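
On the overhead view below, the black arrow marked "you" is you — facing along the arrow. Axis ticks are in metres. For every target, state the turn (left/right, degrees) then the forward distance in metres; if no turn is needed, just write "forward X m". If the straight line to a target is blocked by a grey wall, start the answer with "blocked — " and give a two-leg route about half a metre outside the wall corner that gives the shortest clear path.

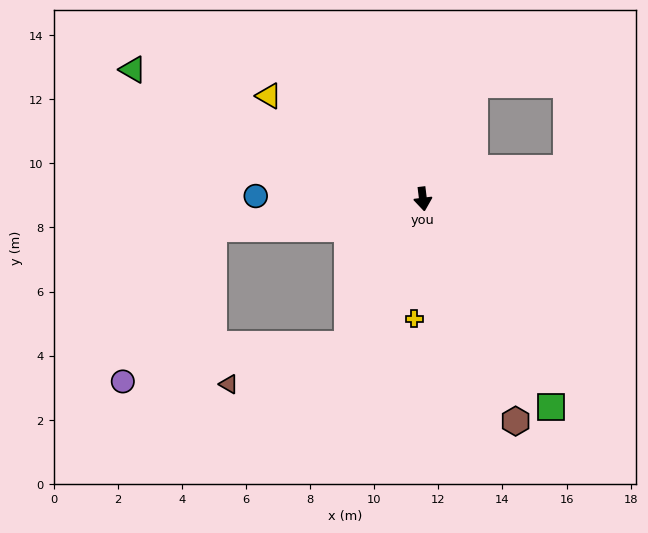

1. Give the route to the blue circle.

turn right 98°, forward 5.2 m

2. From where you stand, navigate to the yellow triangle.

turn right 131°, forward 5.8 m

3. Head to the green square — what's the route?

turn left 25°, forward 7.6 m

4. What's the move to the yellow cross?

turn right 11°, forward 3.7 m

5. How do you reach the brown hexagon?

turn left 16°, forward 7.5 m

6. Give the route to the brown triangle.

blocked — turn right 34°, forward 5.1 m, then turn right 44°, forward 3.9 m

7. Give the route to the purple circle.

blocked — turn right 89°, forward 6.6 m, then turn left 51°, forward 5.6 m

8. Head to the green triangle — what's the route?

turn right 121°, forward 9.9 m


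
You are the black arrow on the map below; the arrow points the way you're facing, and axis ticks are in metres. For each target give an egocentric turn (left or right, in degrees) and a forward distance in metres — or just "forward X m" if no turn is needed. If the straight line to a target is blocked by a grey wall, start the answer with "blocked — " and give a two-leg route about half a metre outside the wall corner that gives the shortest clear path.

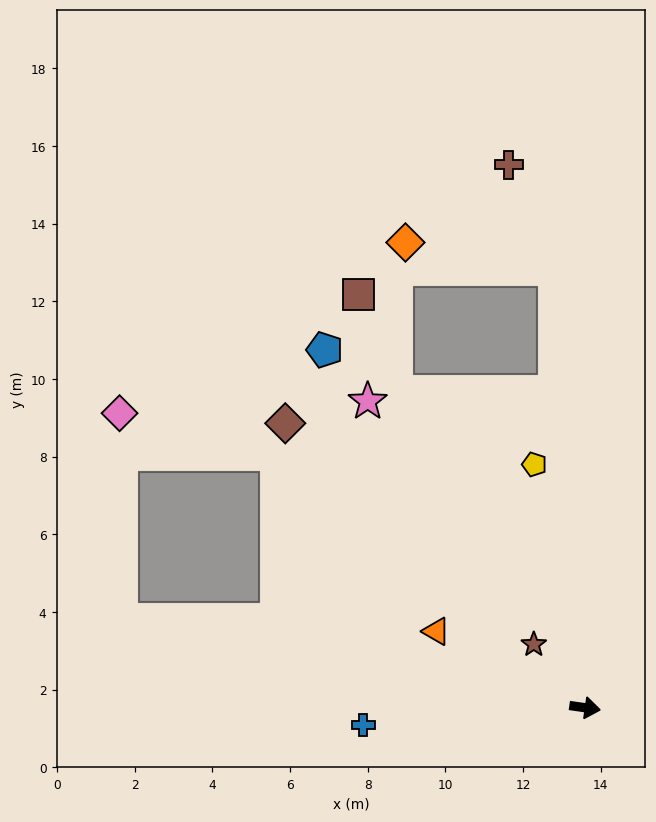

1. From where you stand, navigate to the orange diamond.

blocked — turn left 102°, forward 11.3 m, then turn left 76°, forward 3.9 m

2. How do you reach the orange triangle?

turn left 161°, forward 4.3 m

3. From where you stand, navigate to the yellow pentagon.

turn left 110°, forward 6.4 m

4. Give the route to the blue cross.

turn right 167°, forward 5.7 m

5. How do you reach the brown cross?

blocked — turn left 102°, forward 11.3 m, then turn left 20°, forward 2.9 m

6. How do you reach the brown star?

turn left 137°, forward 2.1 m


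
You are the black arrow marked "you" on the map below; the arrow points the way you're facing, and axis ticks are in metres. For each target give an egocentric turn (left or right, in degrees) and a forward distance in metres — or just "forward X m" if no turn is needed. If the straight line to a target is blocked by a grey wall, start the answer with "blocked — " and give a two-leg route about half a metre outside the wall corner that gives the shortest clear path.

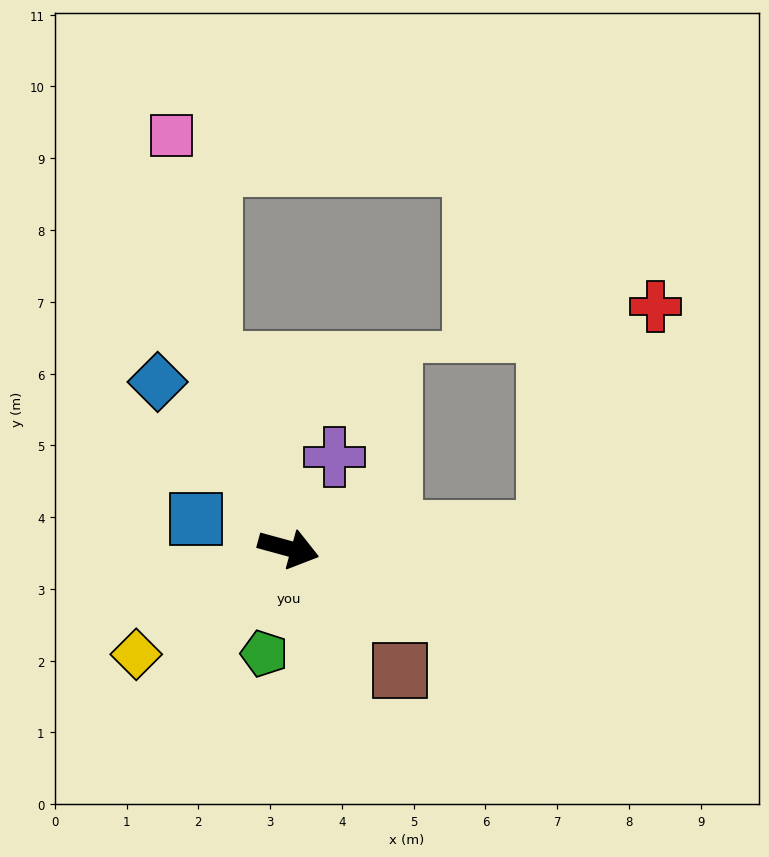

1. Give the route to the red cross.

blocked — turn left 19°, forward 3.6 m, then turn left 60°, forward 3.5 m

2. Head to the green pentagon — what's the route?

turn right 88°, forward 1.5 m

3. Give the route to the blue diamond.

turn left 143°, forward 2.9 m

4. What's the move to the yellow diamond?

turn right 130°, forward 2.6 m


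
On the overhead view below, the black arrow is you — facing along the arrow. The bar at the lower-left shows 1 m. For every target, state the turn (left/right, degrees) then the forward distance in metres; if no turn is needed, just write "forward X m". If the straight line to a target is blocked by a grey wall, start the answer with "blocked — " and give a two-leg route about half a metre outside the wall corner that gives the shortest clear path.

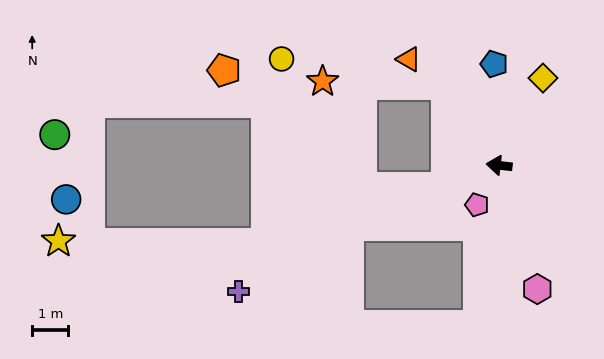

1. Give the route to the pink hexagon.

turn left 114°, forward 3.6 m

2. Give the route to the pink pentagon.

turn left 67°, forward 1.3 m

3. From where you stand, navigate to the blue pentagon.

turn right 81°, forward 2.8 m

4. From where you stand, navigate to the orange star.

blocked — turn right 50°, forward 2.7 m, then turn left 55°, forward 3.4 m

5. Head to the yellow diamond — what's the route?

turn right 110°, forward 2.7 m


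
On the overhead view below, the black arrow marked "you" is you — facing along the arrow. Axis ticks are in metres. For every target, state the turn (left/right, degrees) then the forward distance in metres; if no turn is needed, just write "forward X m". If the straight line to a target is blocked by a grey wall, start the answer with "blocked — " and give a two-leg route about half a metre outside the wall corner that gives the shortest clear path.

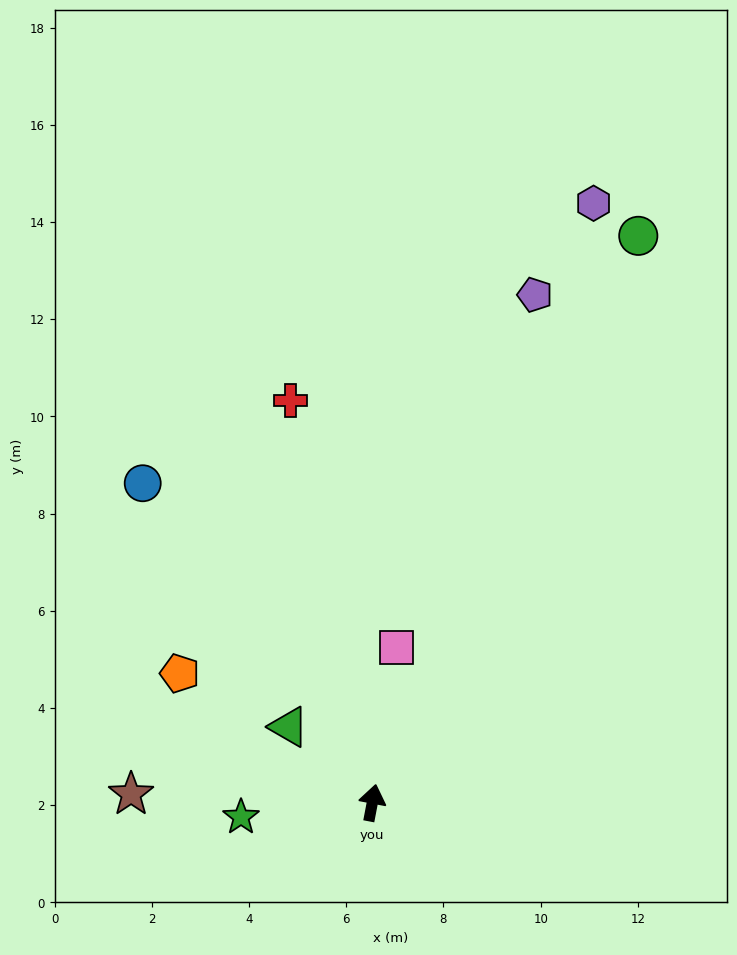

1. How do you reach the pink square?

forward 3.2 m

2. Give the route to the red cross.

turn left 22°, forward 8.5 m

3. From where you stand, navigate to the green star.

turn left 107°, forward 2.7 m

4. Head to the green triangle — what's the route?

turn left 59°, forward 2.3 m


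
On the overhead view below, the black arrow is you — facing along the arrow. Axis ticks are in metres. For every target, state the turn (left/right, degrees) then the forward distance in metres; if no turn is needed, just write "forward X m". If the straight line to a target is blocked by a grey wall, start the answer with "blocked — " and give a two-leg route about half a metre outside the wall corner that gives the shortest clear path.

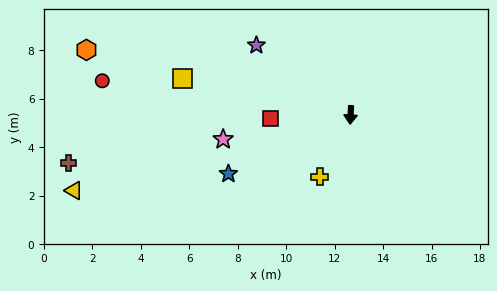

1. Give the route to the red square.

turn right 85°, forward 3.3 m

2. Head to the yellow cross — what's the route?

turn right 23°, forward 2.8 m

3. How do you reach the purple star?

turn right 123°, forward 4.8 m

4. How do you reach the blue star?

turn right 61°, forward 5.6 m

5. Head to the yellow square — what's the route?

turn right 99°, forward 7.1 m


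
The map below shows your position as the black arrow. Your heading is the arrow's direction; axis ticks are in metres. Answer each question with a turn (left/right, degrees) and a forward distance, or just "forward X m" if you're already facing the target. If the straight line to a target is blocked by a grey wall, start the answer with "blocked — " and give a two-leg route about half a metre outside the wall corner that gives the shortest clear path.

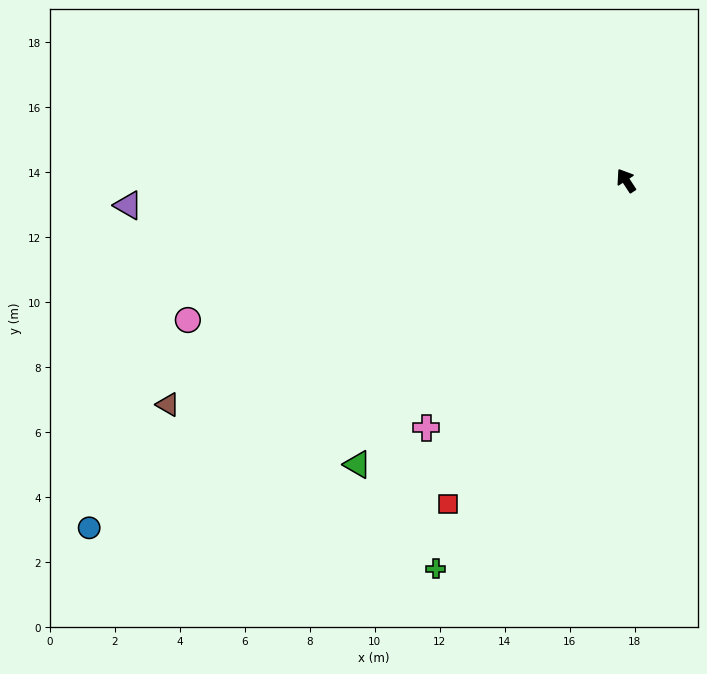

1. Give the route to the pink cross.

turn left 108°, forward 9.8 m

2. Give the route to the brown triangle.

turn left 83°, forward 15.7 m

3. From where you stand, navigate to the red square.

turn left 118°, forward 11.4 m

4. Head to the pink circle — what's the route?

turn left 74°, forward 14.2 m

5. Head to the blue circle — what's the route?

turn left 90°, forward 19.7 m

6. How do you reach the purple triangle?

turn left 60°, forward 15.3 m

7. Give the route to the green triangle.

turn left 103°, forward 12.0 m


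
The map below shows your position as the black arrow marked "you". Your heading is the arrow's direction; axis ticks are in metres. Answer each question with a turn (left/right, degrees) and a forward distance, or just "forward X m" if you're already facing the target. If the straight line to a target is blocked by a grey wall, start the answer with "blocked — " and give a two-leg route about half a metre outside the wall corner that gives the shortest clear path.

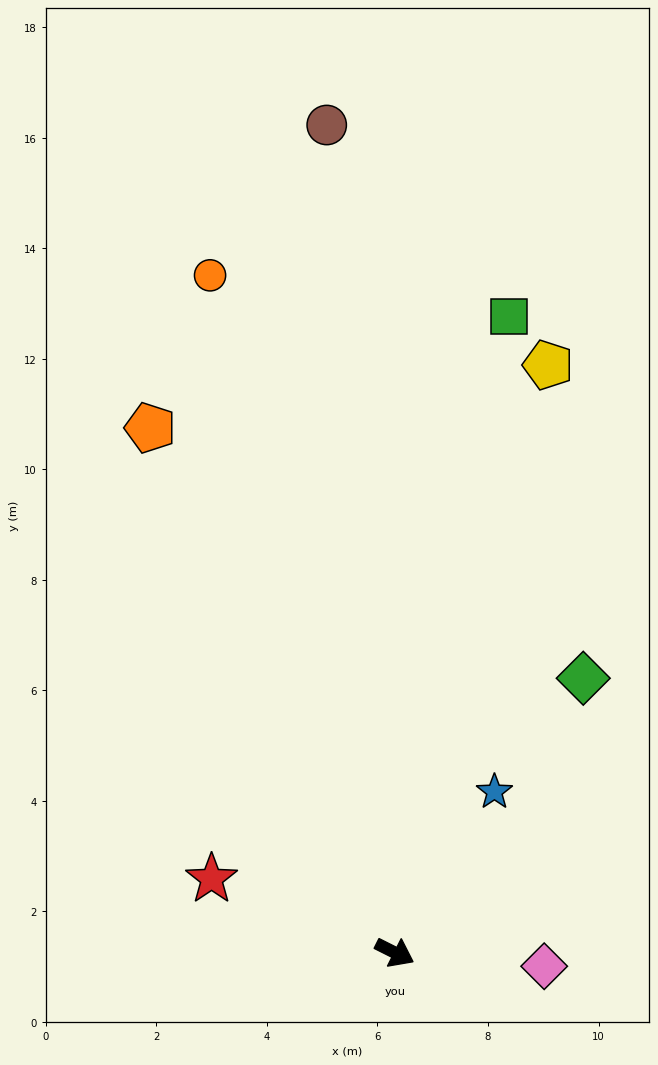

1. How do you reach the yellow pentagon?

turn left 102°, forward 11.0 m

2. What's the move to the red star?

turn right 175°, forward 3.6 m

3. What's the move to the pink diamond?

turn left 21°, forward 2.7 m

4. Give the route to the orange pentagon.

turn left 142°, forward 10.5 m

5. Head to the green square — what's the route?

turn left 106°, forward 11.7 m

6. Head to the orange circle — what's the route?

turn left 132°, forward 12.7 m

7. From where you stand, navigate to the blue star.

turn left 85°, forward 3.4 m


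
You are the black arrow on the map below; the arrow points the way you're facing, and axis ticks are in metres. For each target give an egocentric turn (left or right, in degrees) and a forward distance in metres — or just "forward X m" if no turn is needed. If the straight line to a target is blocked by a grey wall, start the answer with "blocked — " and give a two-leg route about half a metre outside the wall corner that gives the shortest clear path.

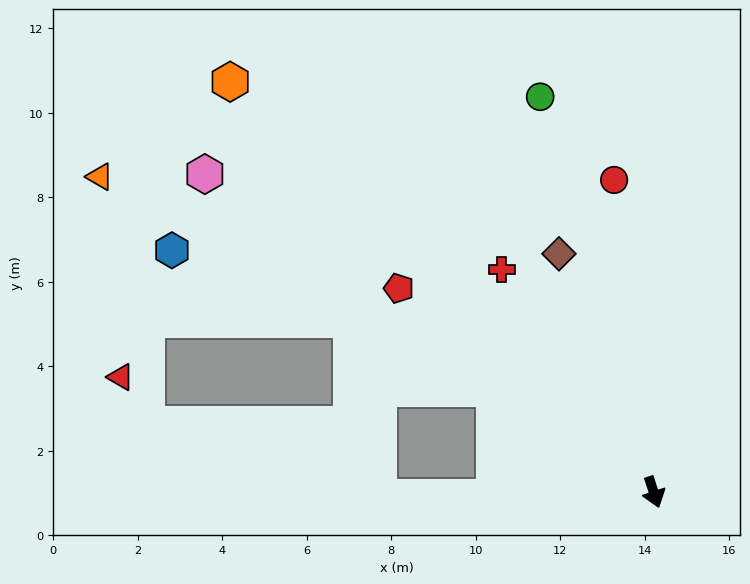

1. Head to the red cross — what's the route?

turn right 164°, forward 6.4 m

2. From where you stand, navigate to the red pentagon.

turn right 147°, forward 7.7 m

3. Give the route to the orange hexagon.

turn right 152°, forward 14.0 m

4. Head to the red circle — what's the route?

turn left 169°, forward 7.4 m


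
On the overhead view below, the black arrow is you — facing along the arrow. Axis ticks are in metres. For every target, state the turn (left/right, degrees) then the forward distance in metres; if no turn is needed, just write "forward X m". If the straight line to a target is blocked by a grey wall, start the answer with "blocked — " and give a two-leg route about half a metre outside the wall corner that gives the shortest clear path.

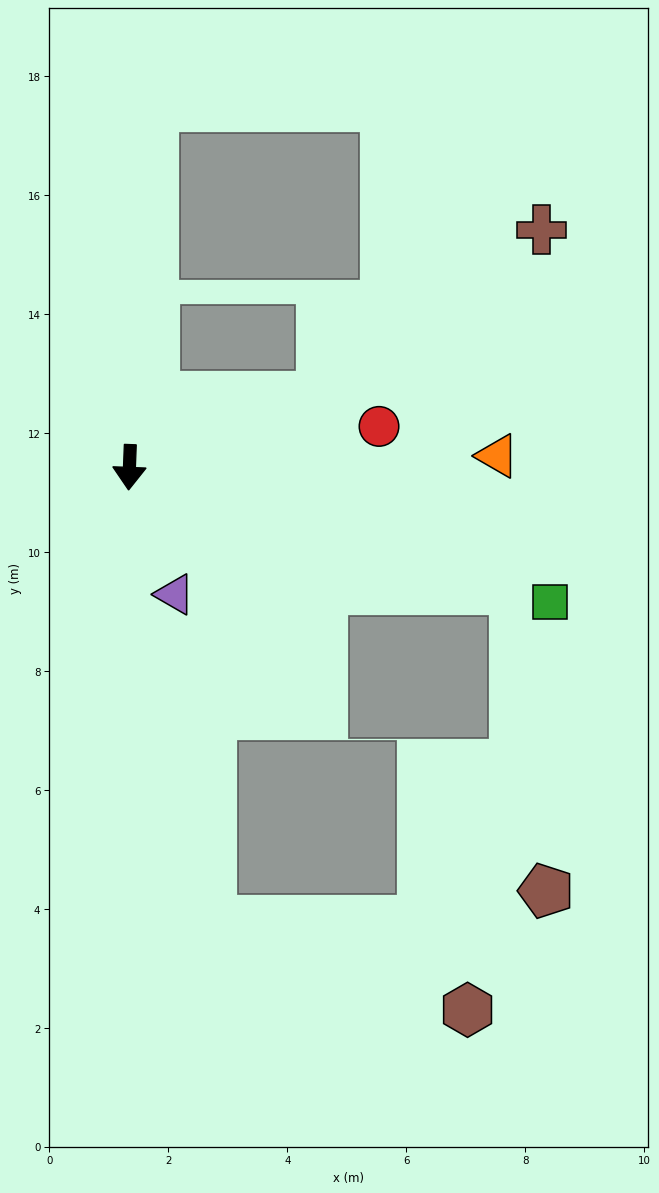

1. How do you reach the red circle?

turn left 101°, forward 4.3 m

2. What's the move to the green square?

turn left 74°, forward 7.4 m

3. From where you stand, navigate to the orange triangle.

turn left 94°, forward 6.2 m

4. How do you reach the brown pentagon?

blocked — turn left 75°, forward 6.8 m, then turn right 67°, forward 5.1 m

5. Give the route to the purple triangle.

turn left 22°, forward 2.3 m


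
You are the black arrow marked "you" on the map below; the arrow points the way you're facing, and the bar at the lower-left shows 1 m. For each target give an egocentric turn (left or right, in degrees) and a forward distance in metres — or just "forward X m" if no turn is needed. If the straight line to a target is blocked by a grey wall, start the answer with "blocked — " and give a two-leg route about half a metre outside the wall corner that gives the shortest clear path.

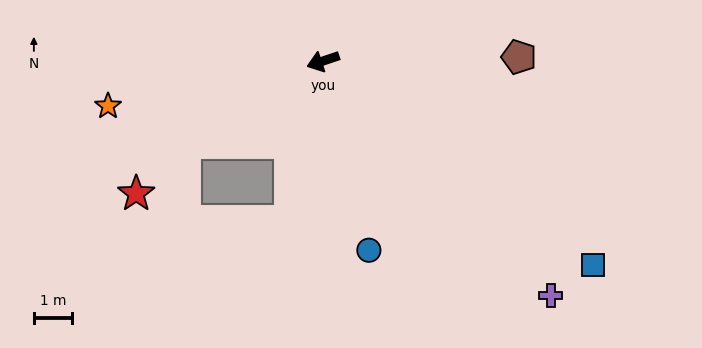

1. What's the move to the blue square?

turn left 124°, forward 8.8 m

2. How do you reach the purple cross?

turn left 116°, forward 8.5 m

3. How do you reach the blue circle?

turn left 85°, forward 5.1 m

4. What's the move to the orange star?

turn right 7°, forward 5.7 m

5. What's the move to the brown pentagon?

turn left 163°, forward 5.1 m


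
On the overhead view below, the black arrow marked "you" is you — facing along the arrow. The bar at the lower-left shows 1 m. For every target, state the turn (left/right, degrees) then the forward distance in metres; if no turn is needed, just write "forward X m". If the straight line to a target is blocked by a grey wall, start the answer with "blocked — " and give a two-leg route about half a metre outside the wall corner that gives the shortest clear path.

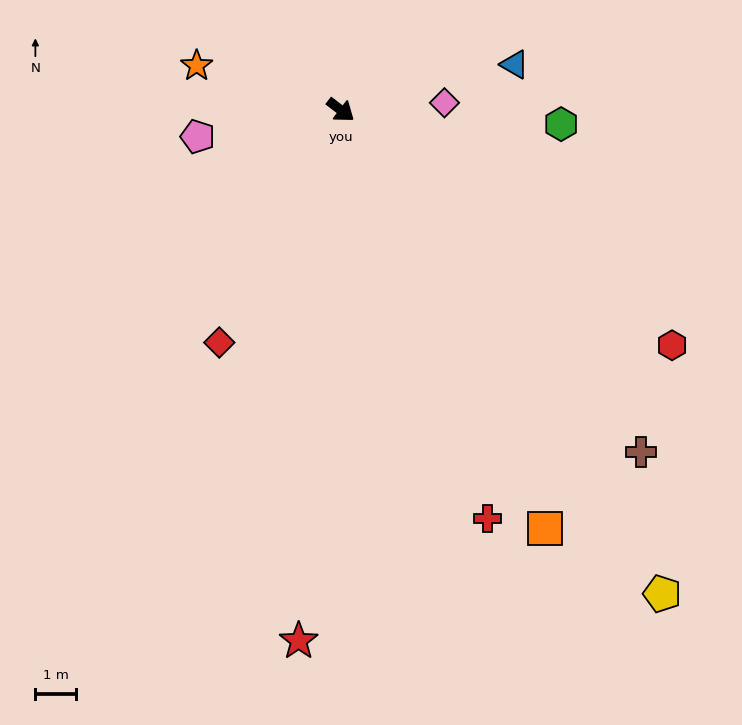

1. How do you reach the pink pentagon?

turn right 132°, forward 3.5 m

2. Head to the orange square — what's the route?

turn right 26°, forward 11.3 m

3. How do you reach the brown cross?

turn right 11°, forward 11.1 m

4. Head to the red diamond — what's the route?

turn right 80°, forward 6.4 m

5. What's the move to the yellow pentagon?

turn right 19°, forward 14.1 m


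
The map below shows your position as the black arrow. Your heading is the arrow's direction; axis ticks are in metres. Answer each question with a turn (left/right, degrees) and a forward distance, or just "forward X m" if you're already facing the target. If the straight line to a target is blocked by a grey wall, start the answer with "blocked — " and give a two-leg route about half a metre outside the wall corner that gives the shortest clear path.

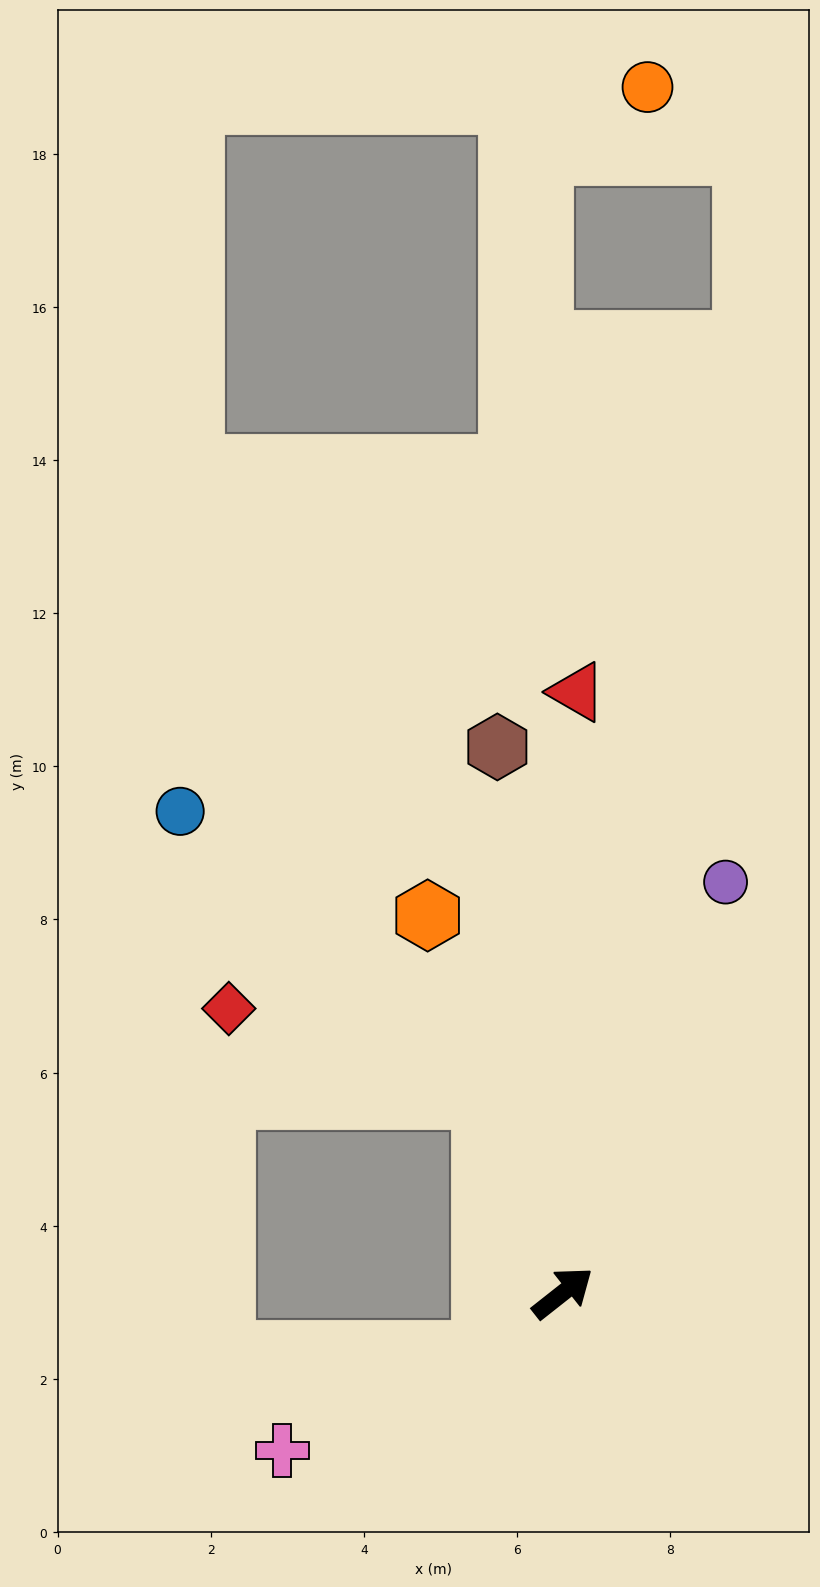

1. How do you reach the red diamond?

blocked — turn left 73°, forward 2.8 m, then turn left 50°, forward 3.5 m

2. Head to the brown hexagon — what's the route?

turn left 59°, forward 7.2 m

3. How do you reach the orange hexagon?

turn left 71°, forward 5.2 m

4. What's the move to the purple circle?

turn left 30°, forward 5.8 m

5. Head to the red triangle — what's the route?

turn left 50°, forward 7.8 m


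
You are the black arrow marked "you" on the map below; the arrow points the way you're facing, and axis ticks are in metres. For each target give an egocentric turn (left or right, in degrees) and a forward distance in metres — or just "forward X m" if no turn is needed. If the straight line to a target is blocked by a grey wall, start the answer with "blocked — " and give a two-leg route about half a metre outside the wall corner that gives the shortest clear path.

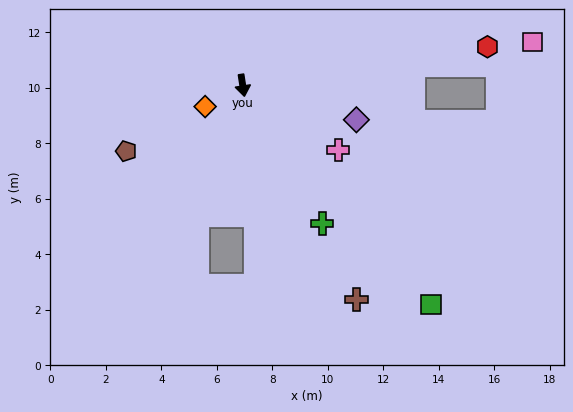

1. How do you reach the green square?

turn left 32°, forward 10.4 m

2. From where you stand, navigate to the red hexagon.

turn left 90°, forward 8.9 m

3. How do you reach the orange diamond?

turn right 69°, forward 1.6 m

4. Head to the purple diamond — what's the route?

turn left 64°, forward 4.3 m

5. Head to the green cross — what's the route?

turn left 21°, forward 5.7 m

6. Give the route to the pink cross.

turn left 47°, forward 4.2 m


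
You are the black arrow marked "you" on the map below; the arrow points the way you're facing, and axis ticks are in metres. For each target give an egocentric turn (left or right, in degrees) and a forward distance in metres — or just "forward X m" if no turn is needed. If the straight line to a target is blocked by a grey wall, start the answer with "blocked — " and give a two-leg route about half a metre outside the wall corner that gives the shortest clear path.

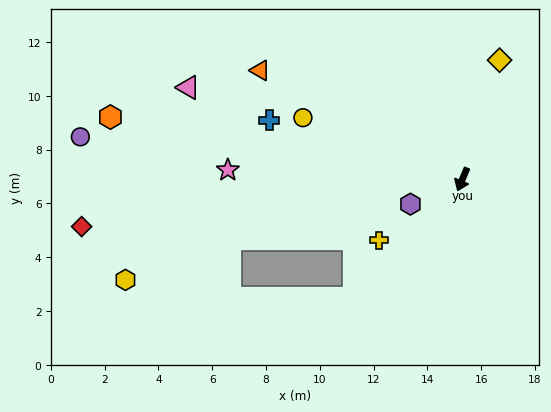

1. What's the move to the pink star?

turn right 70°, forward 8.7 m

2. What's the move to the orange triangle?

turn right 96°, forward 8.5 m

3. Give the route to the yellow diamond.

turn right 175°, forward 4.6 m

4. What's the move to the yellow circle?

turn right 88°, forward 6.4 m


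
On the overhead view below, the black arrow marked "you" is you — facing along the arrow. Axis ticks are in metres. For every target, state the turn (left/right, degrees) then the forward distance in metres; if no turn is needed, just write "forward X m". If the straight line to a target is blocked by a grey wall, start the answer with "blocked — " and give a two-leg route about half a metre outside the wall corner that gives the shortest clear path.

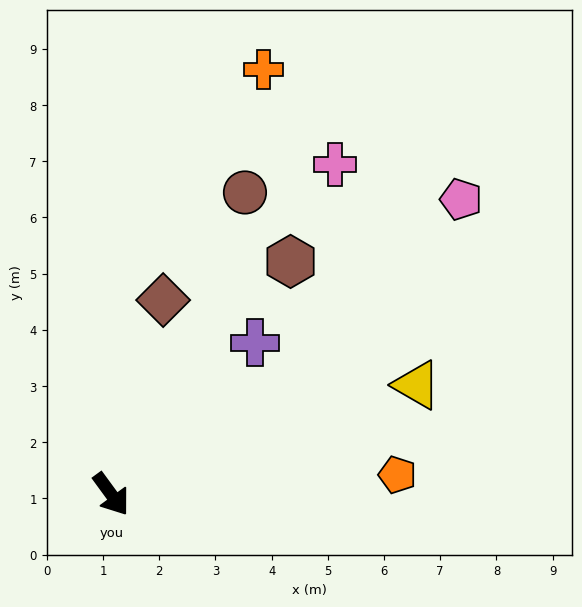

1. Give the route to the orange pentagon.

turn left 58°, forward 5.1 m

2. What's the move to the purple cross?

turn left 100°, forward 3.7 m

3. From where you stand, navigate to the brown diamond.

turn left 129°, forward 3.6 m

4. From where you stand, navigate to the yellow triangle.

turn left 74°, forward 5.8 m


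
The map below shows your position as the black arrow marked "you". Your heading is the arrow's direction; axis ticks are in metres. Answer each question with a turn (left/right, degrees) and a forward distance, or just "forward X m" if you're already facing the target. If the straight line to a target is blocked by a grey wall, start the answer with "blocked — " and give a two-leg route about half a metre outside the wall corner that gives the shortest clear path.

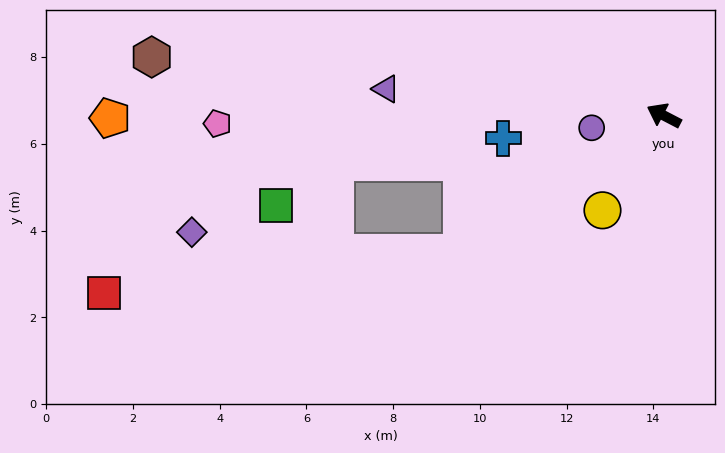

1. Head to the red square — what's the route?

blocked — turn left 62°, forward 5.6 m, then turn right 28°, forward 8.3 m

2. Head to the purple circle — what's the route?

turn left 37°, forward 1.7 m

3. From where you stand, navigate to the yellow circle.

turn left 85°, forward 2.6 m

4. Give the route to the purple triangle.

turn left 22°, forward 6.4 m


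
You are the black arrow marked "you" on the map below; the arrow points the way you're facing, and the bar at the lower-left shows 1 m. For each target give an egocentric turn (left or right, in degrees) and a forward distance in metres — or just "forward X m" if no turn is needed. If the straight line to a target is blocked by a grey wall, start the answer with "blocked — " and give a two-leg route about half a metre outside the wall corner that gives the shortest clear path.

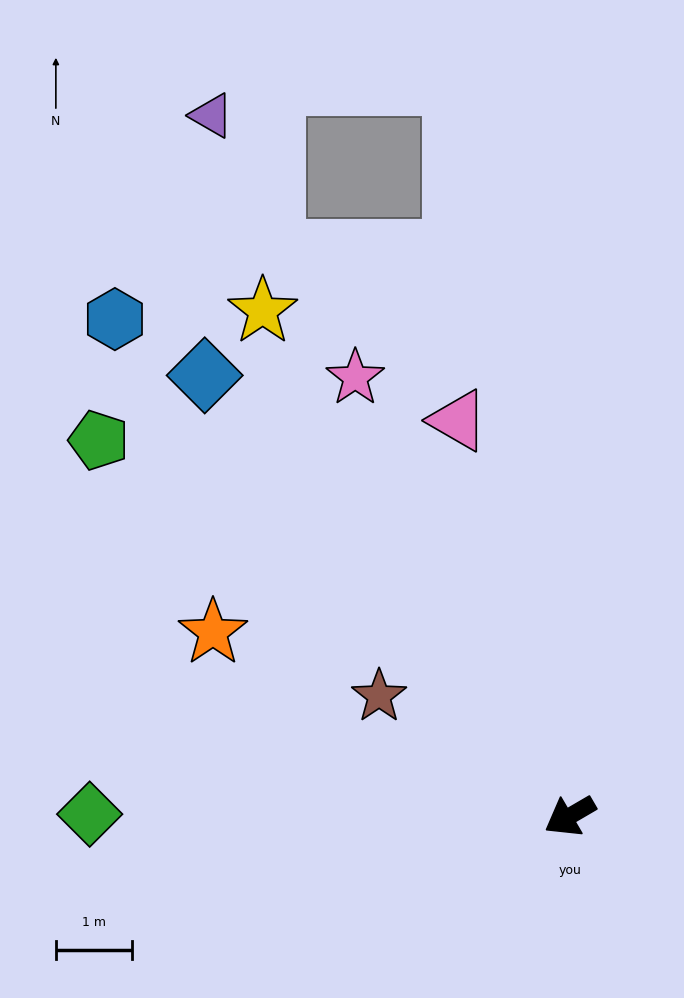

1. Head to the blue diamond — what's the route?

turn right 81°, forward 7.5 m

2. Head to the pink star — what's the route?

turn right 94°, forward 6.4 m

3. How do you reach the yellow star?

turn right 89°, forward 7.7 m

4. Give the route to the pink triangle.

turn right 104°, forward 5.4 m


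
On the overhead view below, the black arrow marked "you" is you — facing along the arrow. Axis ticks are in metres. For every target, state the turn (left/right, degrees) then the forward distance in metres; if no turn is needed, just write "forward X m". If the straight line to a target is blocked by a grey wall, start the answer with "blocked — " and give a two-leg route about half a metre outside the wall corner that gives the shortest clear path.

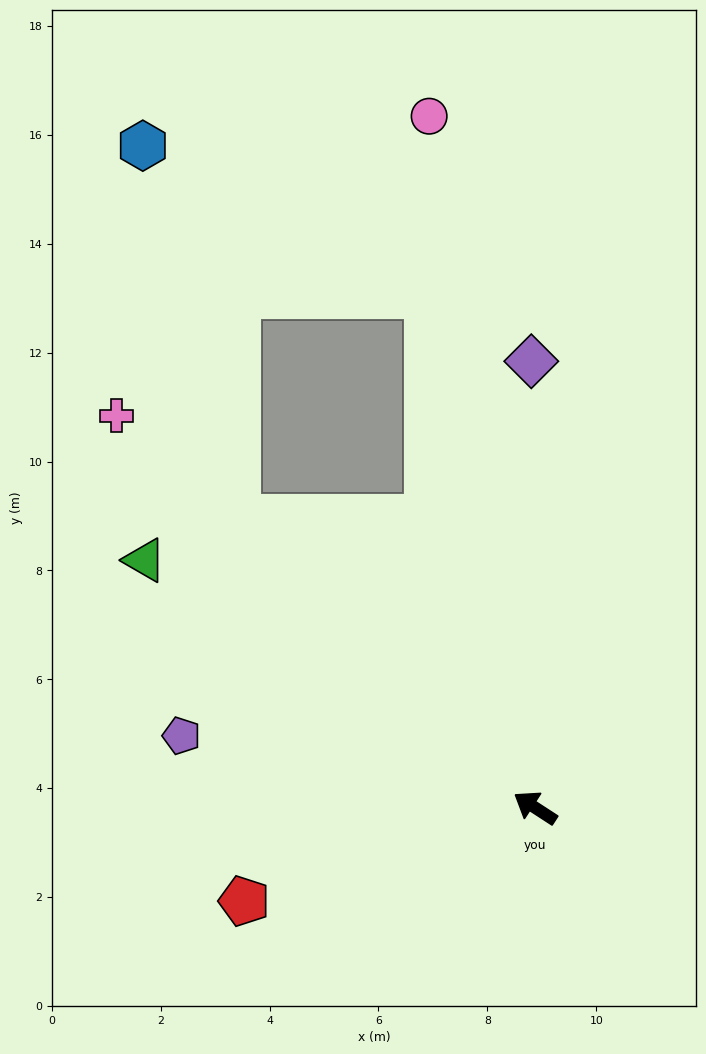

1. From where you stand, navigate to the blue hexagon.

blocked — turn right 11°, forward 7.6 m, then turn right 32°, forward 7.0 m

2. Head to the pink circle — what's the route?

turn right 48°, forward 12.8 m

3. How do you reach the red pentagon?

turn left 51°, forward 5.6 m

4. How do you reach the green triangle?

forward 8.5 m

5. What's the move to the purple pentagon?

turn left 22°, forward 6.6 m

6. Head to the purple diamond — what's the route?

turn right 56°, forward 8.2 m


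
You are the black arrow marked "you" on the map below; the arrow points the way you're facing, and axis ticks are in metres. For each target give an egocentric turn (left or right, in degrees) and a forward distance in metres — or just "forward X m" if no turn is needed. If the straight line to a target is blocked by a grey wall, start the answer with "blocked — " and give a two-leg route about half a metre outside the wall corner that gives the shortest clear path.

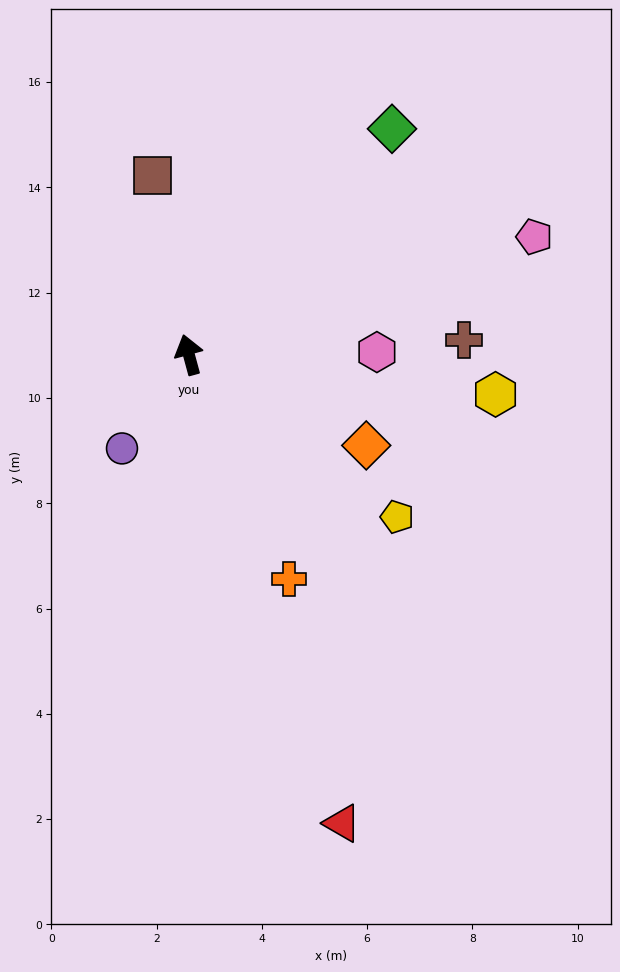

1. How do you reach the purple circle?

turn left 129°, forward 2.2 m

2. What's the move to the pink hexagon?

turn right 104°, forward 3.6 m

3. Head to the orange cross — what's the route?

turn right 171°, forward 4.7 m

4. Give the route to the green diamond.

turn right 57°, forward 5.8 m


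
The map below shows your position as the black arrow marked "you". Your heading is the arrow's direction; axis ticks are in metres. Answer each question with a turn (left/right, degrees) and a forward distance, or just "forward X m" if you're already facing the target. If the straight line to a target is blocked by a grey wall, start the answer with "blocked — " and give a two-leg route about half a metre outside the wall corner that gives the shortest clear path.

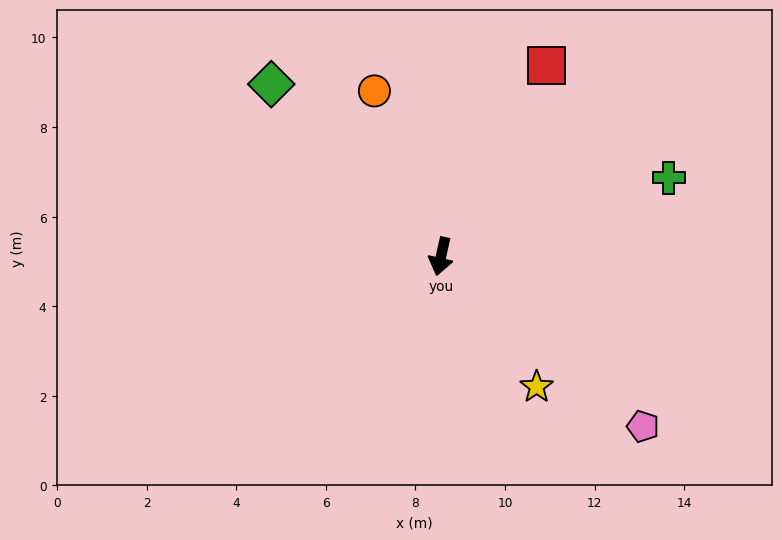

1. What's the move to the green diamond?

turn right 123°, forward 5.4 m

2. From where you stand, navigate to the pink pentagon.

turn left 63°, forward 5.9 m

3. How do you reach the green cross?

turn left 122°, forward 5.4 m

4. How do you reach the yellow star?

turn left 49°, forward 3.6 m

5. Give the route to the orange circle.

turn right 145°, forward 4.0 m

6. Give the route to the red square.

turn left 164°, forward 4.9 m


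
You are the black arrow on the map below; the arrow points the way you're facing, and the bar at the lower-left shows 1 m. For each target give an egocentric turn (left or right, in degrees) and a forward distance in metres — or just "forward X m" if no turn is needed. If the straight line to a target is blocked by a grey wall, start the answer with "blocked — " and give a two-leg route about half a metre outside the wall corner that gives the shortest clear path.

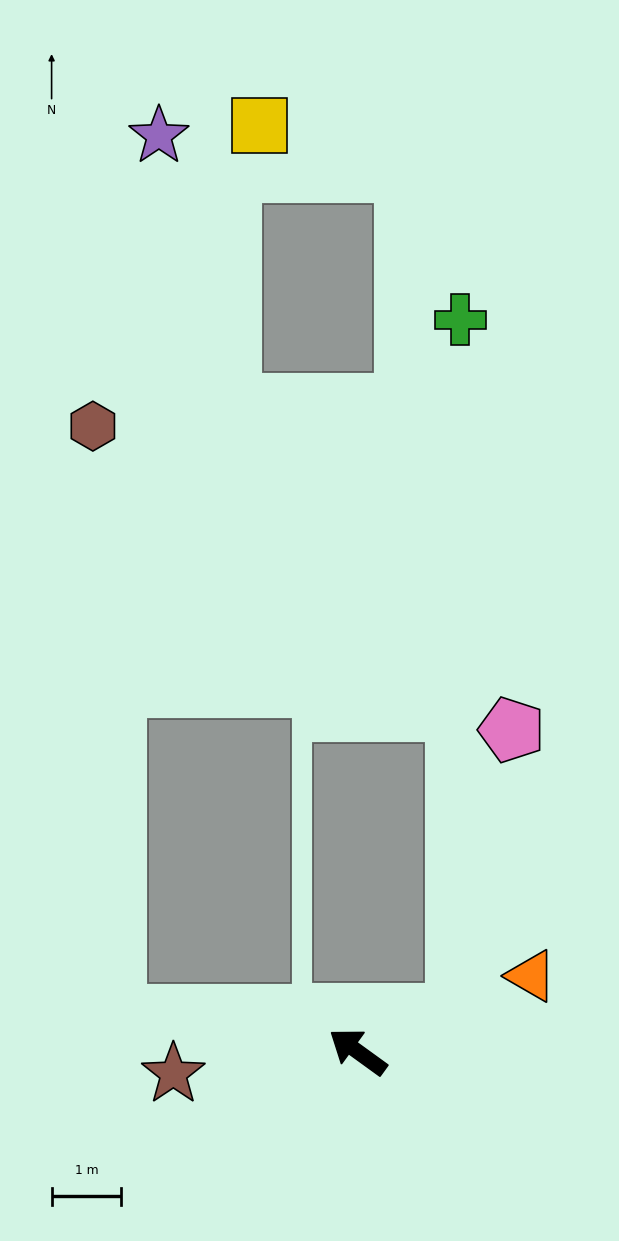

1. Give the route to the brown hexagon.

blocked — turn left 27°, forward 3.5 m, then turn right 79°, forward 8.4 m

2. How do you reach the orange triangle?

turn right 120°, forward 2.7 m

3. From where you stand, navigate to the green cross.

blocked — turn right 123°, forward 1.5 m, then turn left 68°, forward 9.9 m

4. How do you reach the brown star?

turn left 43°, forward 2.7 m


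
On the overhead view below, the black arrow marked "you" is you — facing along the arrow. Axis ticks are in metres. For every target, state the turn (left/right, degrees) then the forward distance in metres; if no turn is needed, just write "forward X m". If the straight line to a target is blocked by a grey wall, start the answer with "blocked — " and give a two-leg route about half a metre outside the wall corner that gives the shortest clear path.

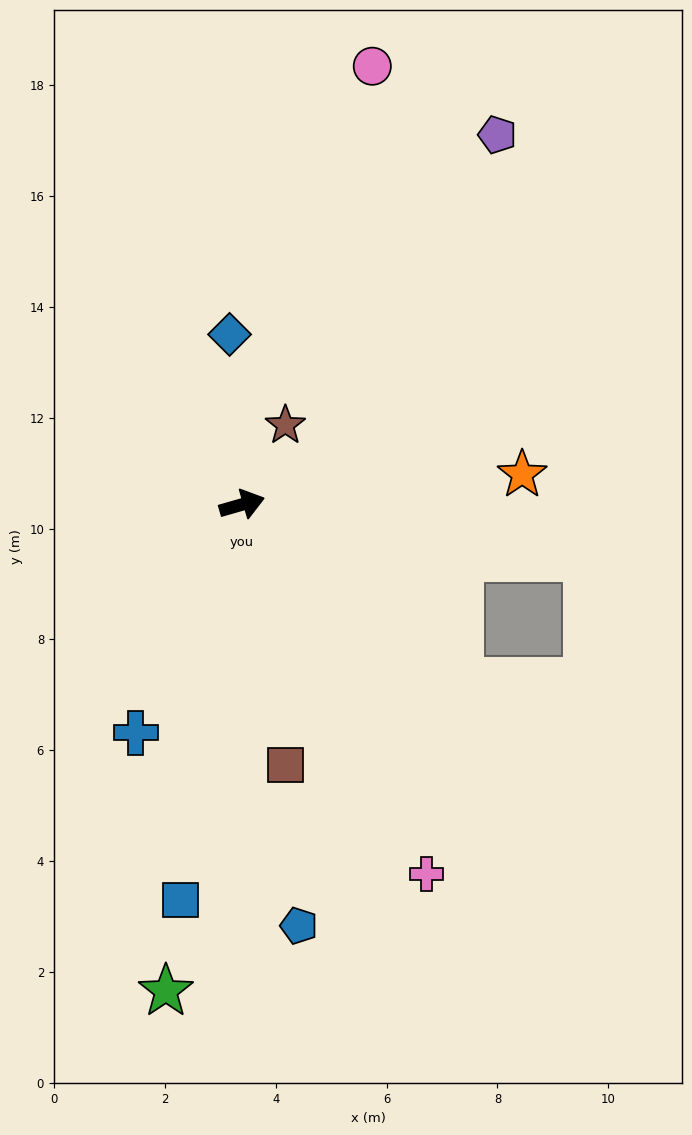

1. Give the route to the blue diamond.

turn left 78°, forward 3.1 m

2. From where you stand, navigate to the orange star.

turn right 10°, forward 5.1 m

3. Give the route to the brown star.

turn left 45°, forward 1.6 m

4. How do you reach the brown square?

turn right 96°, forward 4.8 m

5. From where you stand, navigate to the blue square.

turn right 115°, forward 7.2 m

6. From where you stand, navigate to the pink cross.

turn right 80°, forward 7.5 m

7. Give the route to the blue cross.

turn right 131°, forward 4.5 m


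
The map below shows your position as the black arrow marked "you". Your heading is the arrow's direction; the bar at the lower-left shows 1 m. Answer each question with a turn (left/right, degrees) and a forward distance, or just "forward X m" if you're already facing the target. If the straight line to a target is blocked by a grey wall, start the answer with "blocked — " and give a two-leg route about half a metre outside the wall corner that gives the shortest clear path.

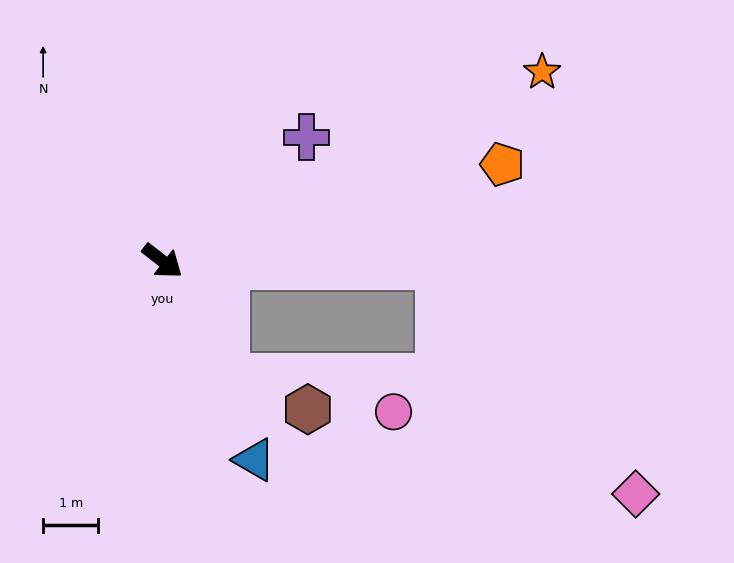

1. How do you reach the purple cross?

turn left 78°, forward 3.4 m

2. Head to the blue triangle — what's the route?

turn right 27°, forward 4.0 m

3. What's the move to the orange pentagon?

turn left 54°, forward 6.4 m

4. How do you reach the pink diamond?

blocked — turn left 37°, forward 5.0 m, then turn right 48°, forward 5.5 m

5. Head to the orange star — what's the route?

turn left 64°, forward 7.7 m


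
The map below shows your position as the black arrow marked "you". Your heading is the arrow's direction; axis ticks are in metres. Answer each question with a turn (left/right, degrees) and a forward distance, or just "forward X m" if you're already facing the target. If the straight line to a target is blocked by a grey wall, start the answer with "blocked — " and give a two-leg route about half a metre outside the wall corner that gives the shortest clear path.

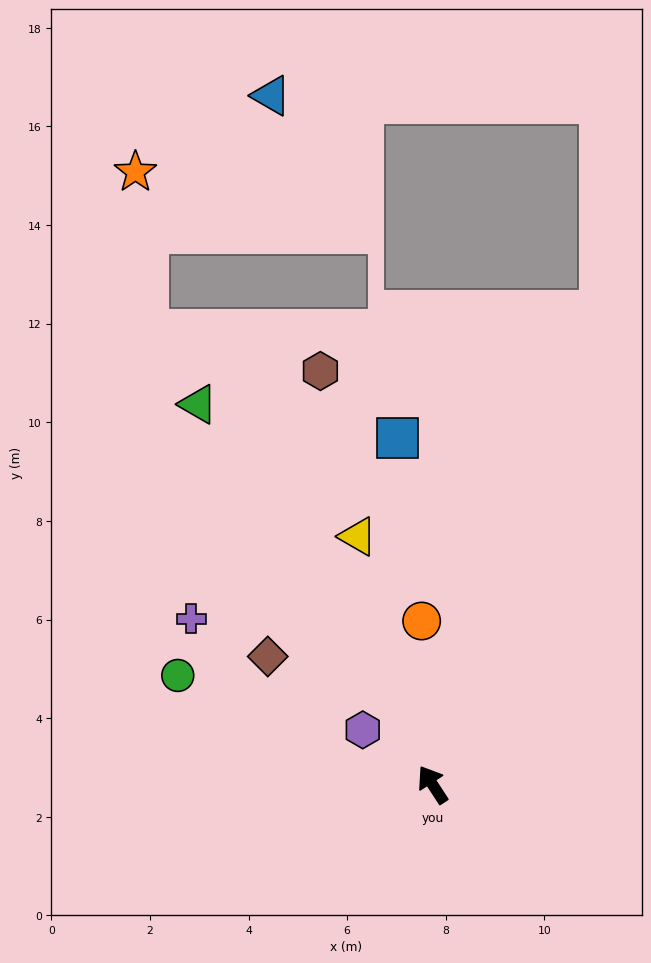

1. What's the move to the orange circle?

turn right 29°, forward 3.3 m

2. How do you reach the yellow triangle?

turn right 16°, forward 5.3 m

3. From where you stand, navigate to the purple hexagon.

turn left 19°, forward 1.8 m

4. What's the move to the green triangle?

forward 9.1 m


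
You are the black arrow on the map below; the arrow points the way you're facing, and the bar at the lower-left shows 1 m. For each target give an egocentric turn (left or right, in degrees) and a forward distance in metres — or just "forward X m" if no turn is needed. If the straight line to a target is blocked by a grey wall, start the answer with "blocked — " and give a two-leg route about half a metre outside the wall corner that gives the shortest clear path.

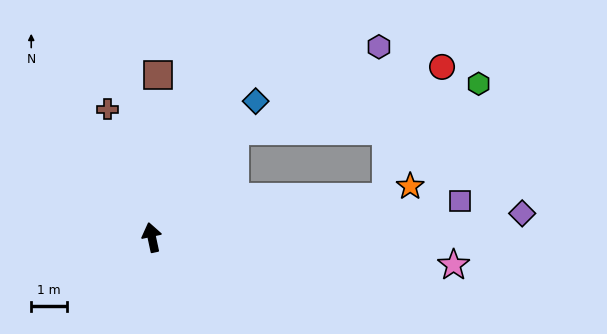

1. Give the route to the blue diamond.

turn right 49°, forward 4.8 m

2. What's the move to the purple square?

turn right 95°, forward 8.7 m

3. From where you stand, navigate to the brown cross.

turn left 7°, forward 3.8 m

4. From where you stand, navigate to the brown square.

turn right 14°, forward 4.5 m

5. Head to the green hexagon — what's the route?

blocked — turn right 49°, forward 3.8 m, then turn right 42°, forward 7.0 m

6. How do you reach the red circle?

blocked — turn right 49°, forward 3.8 m, then turn right 36°, forward 6.1 m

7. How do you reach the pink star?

turn right 107°, forward 8.5 m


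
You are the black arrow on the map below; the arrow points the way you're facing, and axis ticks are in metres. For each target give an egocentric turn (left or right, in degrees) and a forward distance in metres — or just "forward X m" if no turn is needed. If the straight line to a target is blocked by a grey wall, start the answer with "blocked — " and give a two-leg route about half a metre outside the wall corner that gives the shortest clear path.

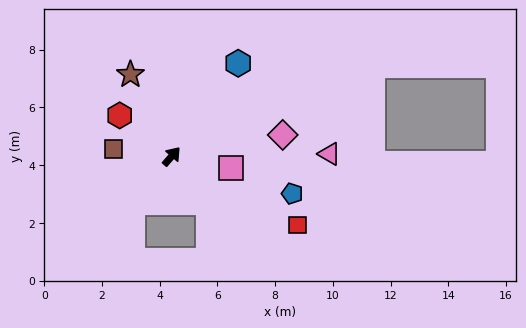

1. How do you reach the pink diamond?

turn right 38°, forward 3.9 m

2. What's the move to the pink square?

turn right 60°, forward 2.1 m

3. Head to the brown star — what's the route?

turn left 68°, forward 3.2 m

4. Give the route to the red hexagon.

turn left 93°, forward 2.3 m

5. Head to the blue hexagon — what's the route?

turn left 5°, forward 4.0 m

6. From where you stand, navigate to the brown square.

turn left 124°, forward 2.0 m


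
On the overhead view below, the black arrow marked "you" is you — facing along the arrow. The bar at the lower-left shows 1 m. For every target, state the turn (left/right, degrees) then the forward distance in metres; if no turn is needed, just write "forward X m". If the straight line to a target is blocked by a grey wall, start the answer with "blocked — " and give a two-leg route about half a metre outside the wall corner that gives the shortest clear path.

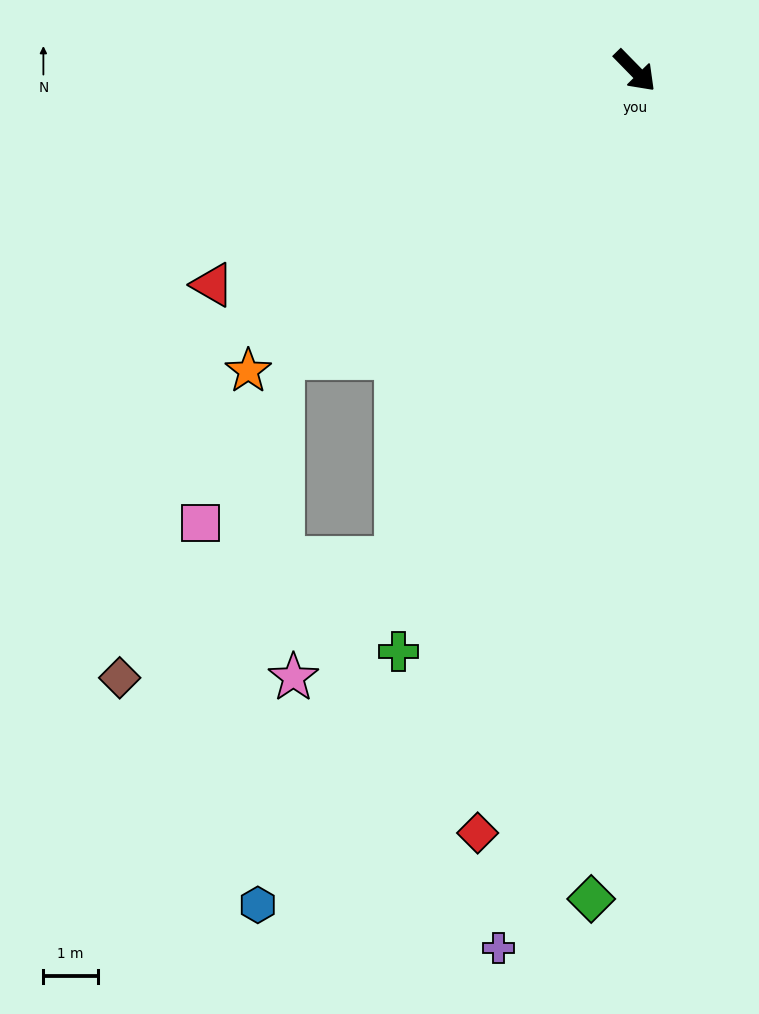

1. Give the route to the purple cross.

turn right 53°, forward 16.4 m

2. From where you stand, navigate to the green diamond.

turn right 47°, forward 15.3 m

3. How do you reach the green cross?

turn right 67°, forward 11.6 m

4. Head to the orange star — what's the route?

turn right 97°, forward 9.0 m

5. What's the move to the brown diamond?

blocked — turn right 70°, forward 10.0 m, then turn right 41°, forward 5.6 m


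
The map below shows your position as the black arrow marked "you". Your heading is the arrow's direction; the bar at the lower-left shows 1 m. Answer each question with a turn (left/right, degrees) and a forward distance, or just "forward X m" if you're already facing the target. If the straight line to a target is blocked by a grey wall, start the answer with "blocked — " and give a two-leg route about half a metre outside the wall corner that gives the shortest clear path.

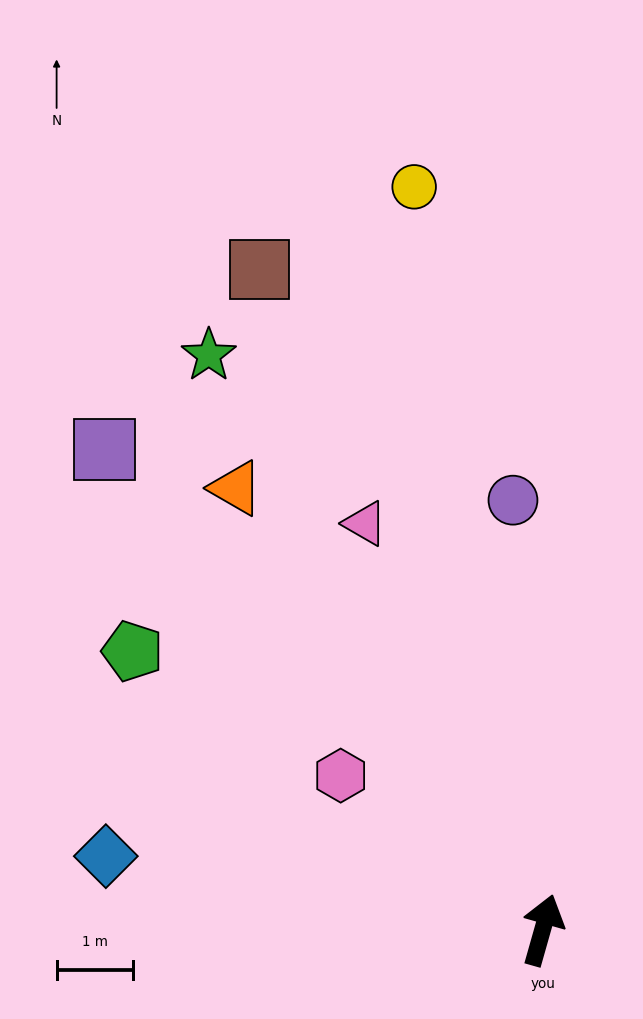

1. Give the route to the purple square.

turn left 58°, forward 8.5 m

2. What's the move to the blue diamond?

turn left 96°, forward 5.8 m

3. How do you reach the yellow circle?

turn left 26°, forward 9.9 m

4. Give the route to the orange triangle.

turn left 51°, forward 7.0 m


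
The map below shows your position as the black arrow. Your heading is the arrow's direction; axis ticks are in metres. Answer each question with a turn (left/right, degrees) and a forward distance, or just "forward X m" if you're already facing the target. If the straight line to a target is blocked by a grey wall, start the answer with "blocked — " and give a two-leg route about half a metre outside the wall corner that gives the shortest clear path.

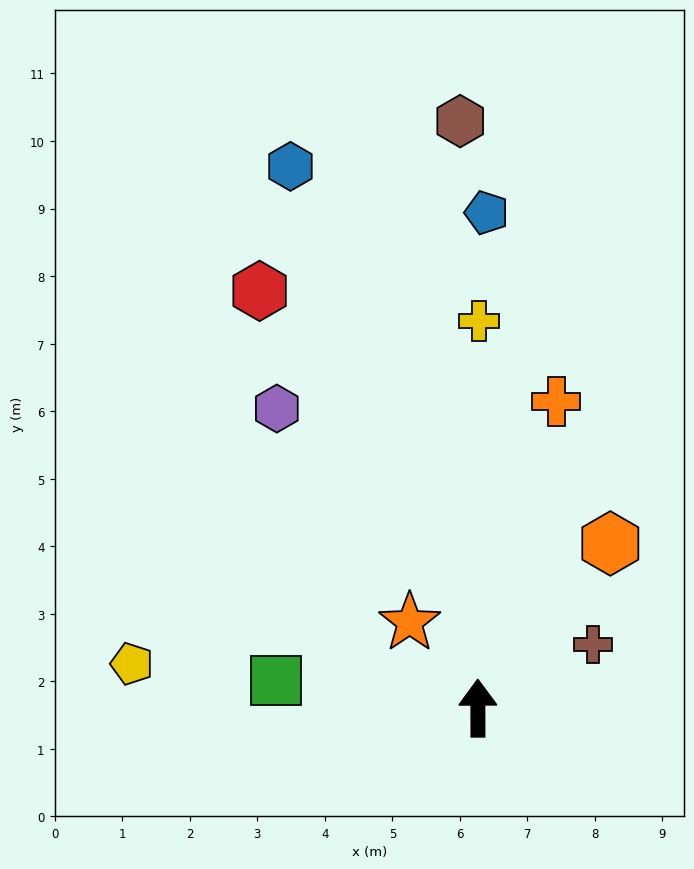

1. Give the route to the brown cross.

turn right 61°, forward 1.9 m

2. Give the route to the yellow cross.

forward 5.7 m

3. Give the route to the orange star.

turn left 38°, forward 1.6 m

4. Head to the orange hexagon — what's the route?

turn right 39°, forward 3.1 m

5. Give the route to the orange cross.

turn right 15°, forward 4.7 m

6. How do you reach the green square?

turn left 82°, forward 3.0 m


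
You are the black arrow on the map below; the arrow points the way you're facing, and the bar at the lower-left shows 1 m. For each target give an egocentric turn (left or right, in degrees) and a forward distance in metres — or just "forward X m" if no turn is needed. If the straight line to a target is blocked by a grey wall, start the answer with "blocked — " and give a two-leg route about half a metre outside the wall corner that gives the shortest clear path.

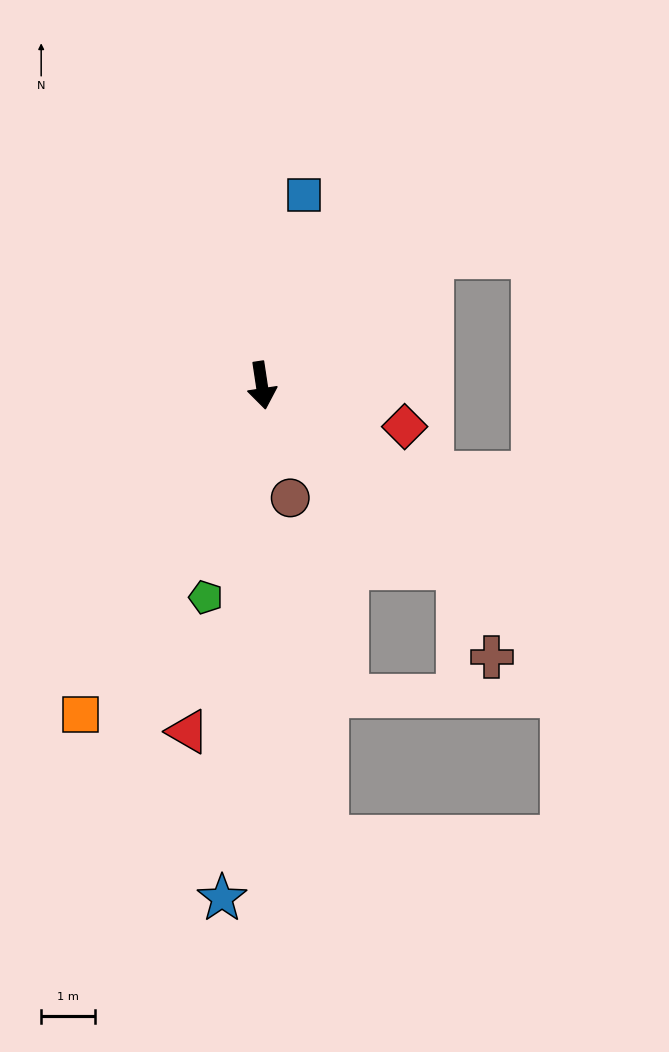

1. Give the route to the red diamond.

turn left 65°, forward 2.8 m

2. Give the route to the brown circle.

turn left 6°, forward 2.2 m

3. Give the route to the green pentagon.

turn right 23°, forward 4.1 m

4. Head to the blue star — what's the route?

turn right 13°, forward 9.6 m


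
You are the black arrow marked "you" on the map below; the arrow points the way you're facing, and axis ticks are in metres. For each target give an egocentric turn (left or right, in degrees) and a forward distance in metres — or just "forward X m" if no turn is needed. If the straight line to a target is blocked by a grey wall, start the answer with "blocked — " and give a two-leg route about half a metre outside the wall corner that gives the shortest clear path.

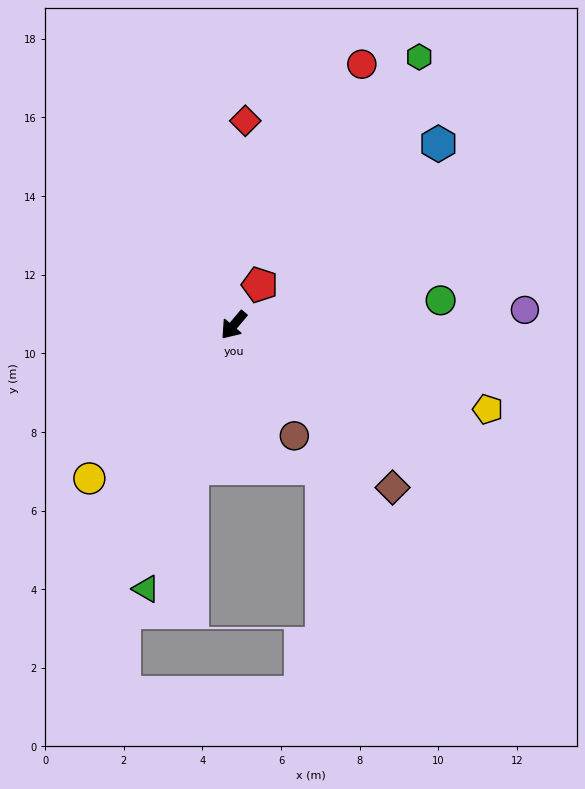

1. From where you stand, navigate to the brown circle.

turn left 69°, forward 3.2 m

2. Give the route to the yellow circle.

turn right 3°, forward 5.4 m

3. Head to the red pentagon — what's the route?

turn right 173°, forward 1.2 m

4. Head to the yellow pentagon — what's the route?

turn left 112°, forward 6.8 m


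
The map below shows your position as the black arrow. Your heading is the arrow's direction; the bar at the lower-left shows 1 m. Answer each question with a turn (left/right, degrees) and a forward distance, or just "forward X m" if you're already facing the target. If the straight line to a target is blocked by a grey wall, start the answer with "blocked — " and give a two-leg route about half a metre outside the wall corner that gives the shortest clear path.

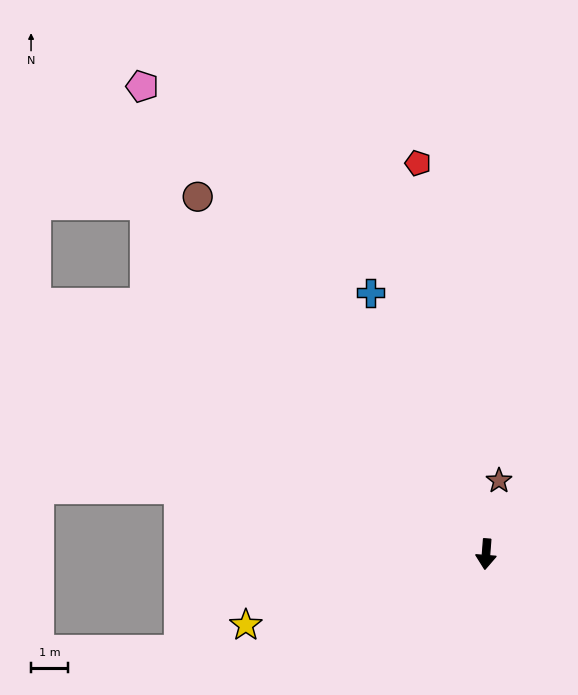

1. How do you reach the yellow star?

turn right 69°, forward 6.8 m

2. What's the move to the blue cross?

turn right 152°, forward 7.8 m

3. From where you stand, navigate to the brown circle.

turn right 137°, forward 12.5 m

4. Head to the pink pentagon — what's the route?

turn right 139°, forward 15.8 m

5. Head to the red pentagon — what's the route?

turn right 166°, forward 10.8 m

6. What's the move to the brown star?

turn left 174°, forward 2.0 m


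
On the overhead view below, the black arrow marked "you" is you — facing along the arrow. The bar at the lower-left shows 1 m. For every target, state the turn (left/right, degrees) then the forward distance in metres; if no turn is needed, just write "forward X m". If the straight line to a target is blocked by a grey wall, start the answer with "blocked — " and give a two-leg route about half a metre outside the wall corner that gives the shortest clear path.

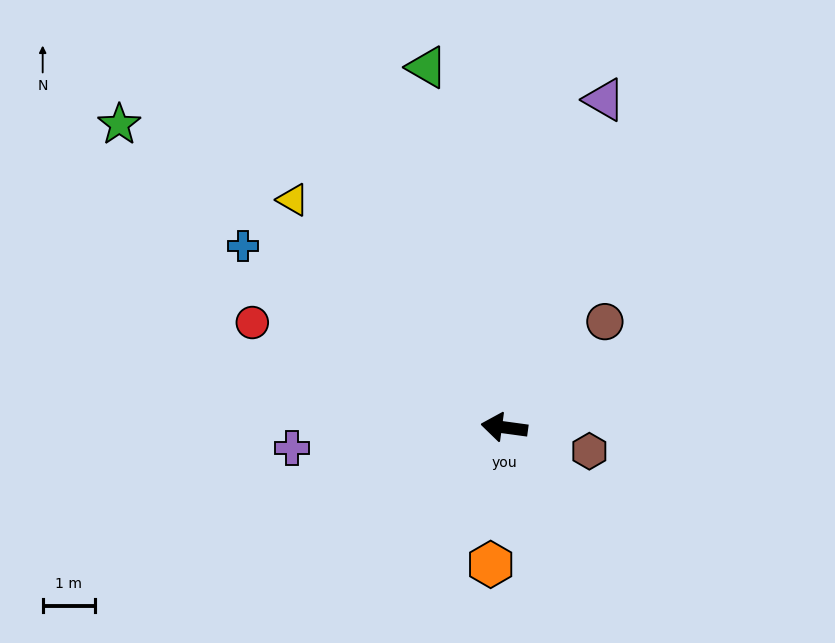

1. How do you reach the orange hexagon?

turn left 92°, forward 2.6 m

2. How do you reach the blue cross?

turn right 27°, forward 6.1 m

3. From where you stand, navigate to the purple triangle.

turn right 99°, forward 6.5 m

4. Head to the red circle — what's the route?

turn right 15°, forward 5.2 m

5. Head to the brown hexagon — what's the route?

turn left 172°, forward 1.7 m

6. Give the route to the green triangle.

turn right 70°, forward 7.0 m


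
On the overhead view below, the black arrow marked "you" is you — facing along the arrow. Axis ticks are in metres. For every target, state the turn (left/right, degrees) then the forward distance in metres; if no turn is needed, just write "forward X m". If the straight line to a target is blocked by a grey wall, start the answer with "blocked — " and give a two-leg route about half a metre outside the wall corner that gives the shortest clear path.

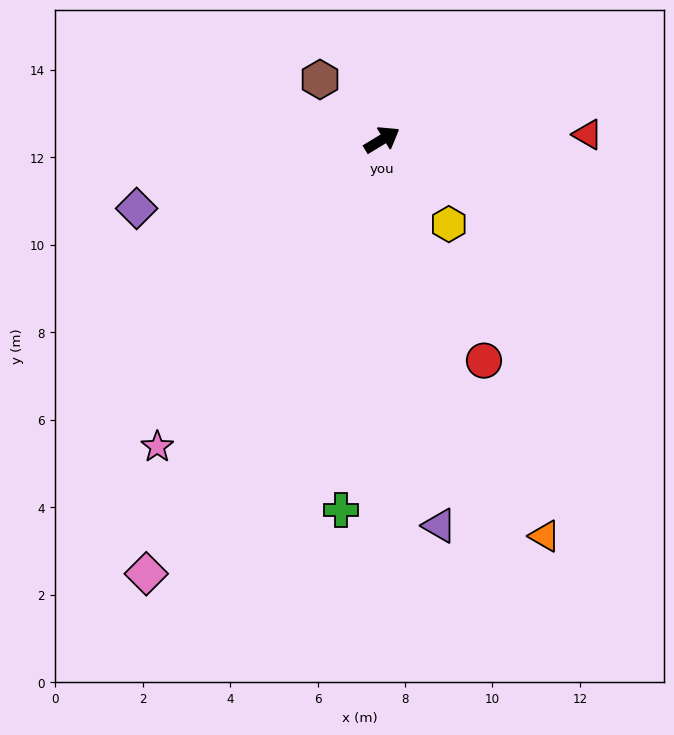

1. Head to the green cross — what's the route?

turn right 128°, forward 8.5 m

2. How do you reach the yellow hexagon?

turn right 83°, forward 2.5 m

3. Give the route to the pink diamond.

turn right 150°, forward 11.3 m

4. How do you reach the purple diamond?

turn left 164°, forward 5.8 m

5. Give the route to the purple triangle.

turn right 113°, forward 8.9 m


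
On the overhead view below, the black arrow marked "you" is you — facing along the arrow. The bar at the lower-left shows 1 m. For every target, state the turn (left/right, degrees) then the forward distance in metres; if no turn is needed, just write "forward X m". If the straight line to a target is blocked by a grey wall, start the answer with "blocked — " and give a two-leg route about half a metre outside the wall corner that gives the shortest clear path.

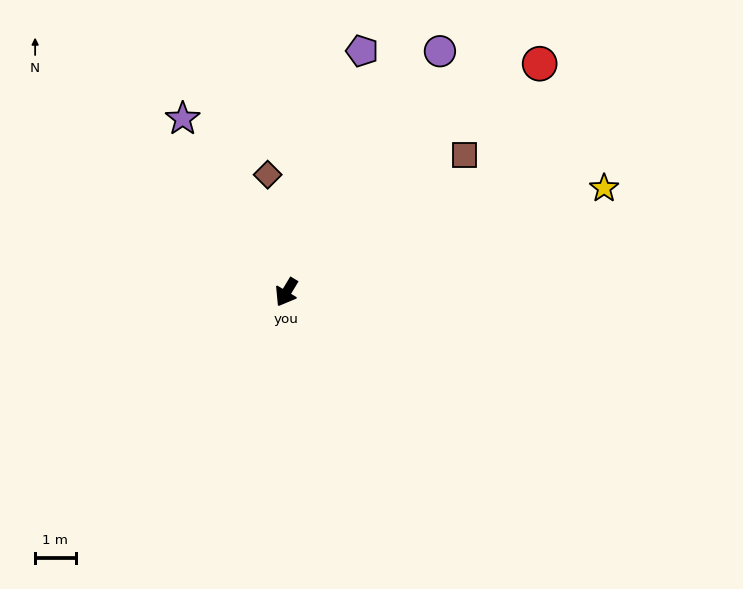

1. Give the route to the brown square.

turn left 159°, forward 5.5 m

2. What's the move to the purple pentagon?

turn right 166°, forward 6.2 m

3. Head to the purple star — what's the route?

turn right 118°, forward 5.0 m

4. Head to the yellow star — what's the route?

turn left 139°, forward 8.2 m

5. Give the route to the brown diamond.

turn right 140°, forward 2.9 m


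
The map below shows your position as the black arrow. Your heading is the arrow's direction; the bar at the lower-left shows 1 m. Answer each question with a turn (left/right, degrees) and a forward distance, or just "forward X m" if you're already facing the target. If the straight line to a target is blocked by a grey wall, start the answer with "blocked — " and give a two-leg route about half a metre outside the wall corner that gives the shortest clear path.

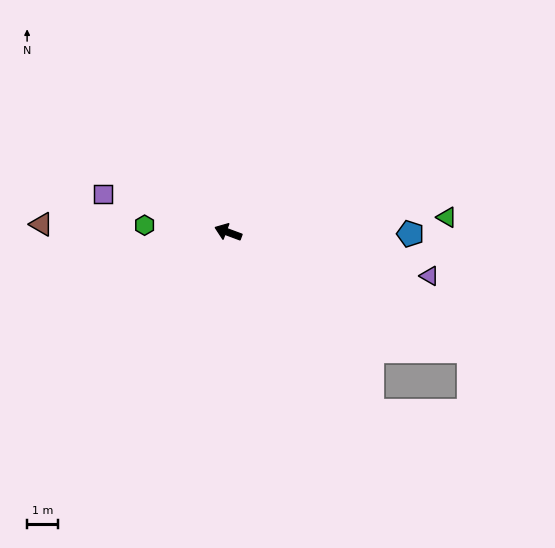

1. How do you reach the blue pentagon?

turn right 160°, forward 6.0 m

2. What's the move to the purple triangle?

turn right 172°, forward 6.8 m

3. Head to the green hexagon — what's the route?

turn left 16°, forward 2.8 m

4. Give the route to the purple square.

turn left 3°, forward 4.3 m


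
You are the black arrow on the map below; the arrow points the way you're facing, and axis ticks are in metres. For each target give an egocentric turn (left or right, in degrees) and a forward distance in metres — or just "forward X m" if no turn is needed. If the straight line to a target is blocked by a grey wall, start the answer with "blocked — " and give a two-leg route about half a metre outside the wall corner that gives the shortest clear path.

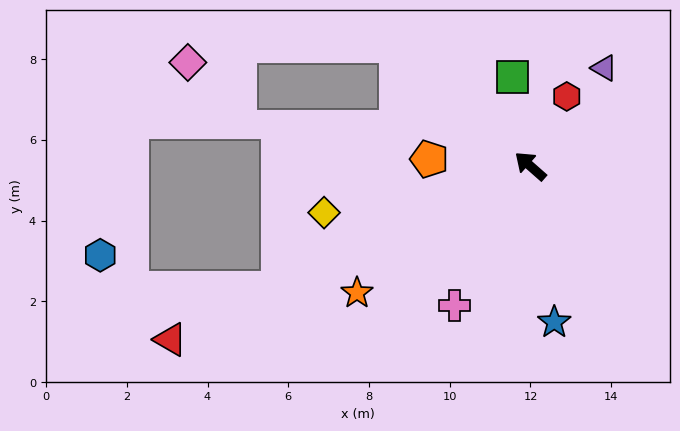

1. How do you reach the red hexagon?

turn right 76°, forward 1.9 m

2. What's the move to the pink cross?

turn left 103°, forward 3.9 m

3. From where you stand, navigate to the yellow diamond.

turn left 54°, forward 5.2 m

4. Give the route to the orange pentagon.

turn left 37°, forward 2.5 m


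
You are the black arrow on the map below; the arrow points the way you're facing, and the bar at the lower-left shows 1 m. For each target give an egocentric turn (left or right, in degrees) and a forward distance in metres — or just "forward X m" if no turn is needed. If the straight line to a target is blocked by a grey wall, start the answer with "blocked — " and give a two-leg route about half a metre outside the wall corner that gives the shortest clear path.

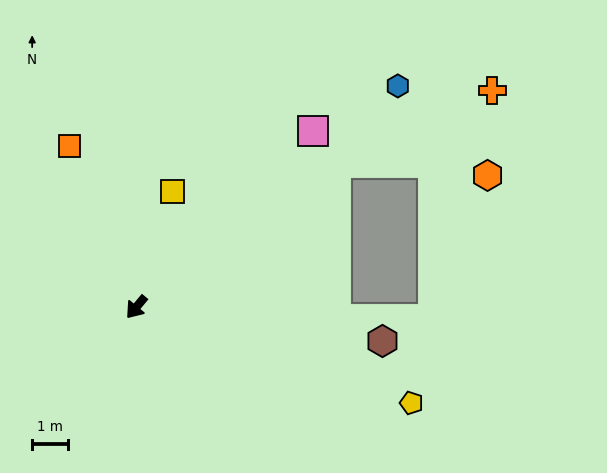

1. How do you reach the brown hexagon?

turn left 122°, forward 7.0 m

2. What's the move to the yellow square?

turn right 158°, forward 3.4 m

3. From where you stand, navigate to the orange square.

turn right 118°, forward 4.9 m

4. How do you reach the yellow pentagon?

turn left 111°, forward 8.2 m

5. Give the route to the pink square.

turn left 175°, forward 7.0 m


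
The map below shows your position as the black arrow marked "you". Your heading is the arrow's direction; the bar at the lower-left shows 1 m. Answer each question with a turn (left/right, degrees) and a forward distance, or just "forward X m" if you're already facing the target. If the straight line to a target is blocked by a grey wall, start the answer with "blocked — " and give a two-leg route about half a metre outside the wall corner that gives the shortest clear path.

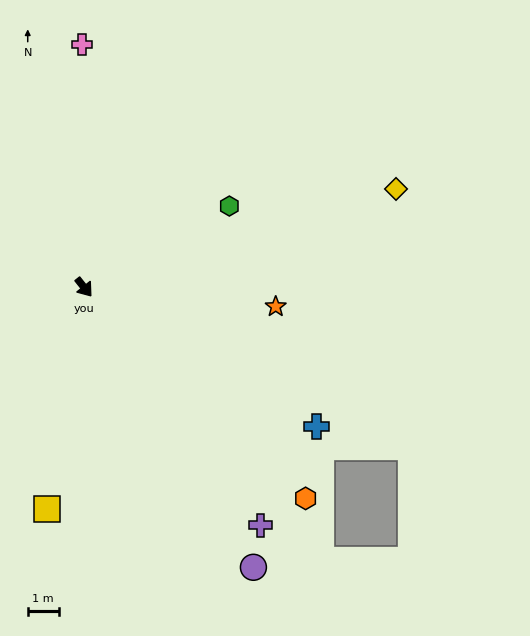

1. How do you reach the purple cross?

forward 9.5 m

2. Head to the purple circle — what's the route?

turn right 7°, forward 10.5 m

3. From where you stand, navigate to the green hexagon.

turn left 81°, forward 5.3 m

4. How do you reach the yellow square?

turn right 48°, forward 7.2 m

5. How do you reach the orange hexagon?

turn left 8°, forward 9.8 m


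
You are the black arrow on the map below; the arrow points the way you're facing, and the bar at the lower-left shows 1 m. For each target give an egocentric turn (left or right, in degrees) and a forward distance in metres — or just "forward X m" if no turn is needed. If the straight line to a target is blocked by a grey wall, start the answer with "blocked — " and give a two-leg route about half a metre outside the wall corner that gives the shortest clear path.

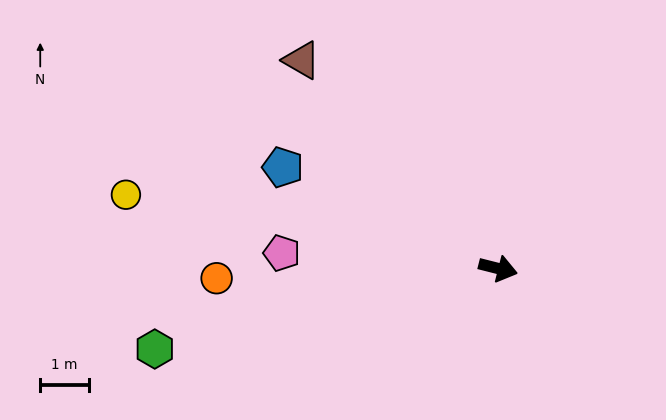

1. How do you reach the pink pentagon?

turn right 170°, forward 4.4 m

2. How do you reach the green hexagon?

turn right 153°, forward 7.2 m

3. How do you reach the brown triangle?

turn left 148°, forward 5.9 m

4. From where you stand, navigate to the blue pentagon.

turn left 169°, forward 4.9 m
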